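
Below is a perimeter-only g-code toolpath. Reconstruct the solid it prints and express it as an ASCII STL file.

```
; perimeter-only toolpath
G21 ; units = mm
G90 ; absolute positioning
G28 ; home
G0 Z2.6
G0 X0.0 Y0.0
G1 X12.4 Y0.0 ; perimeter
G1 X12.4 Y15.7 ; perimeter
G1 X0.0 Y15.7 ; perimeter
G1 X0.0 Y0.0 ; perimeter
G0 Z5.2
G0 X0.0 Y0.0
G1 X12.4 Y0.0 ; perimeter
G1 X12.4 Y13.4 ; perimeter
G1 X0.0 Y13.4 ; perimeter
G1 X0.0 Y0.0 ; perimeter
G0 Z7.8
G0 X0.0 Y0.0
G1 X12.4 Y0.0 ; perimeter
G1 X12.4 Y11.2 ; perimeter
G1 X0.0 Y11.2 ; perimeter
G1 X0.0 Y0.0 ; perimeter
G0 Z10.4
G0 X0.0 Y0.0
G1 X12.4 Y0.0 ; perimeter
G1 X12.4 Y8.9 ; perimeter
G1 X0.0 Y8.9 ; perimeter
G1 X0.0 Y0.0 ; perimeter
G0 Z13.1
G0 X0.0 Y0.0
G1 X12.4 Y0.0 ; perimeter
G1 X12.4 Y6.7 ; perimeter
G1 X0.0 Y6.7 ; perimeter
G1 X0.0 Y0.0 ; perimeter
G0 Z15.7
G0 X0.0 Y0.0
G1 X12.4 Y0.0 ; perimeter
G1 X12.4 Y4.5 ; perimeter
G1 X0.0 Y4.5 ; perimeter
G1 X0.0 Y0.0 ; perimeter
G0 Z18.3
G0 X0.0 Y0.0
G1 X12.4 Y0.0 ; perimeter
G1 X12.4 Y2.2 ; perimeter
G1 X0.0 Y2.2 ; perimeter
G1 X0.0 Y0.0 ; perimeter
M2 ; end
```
solid part
  facet normal 0.0000 0.0000 -1.0000
    outer loop
      vertex 12.4 17.9 0.0
      vertex 12.4 0.0 0.0
      vertex 0.0 0.0 0.0
    endloop
  endfacet
  facet normal 0.0000 0.0000 -1.0000
    outer loop
      vertex 0.0 17.9 0.0
      vertex 12.4 17.9 0.0
      vertex 0.0 0.0 0.0
    endloop
  endfacet
  facet normal 0.0000 -1.0000 0.0000
    outer loop
      vertex 0.0 0.0 0.0
      vertex 12.4 0.0 0.0
      vertex 12.4 0.0 20.9
    endloop
  endfacet
  facet normal 0.0000 -1.0000 0.0000
    outer loop
      vertex 0.0 0.0 0.0
      vertex 12.4 0.0 20.9
      vertex 0.0 0.0 20.9
    endloop
  endfacet
  facet normal 0.0000 0.7595 0.6505
    outer loop
      vertex 0.0 0.0 20.9
      vertex 12.4 0.0 20.9
      vertex 12.4 17.9 0.0
    endloop
  endfacet
  facet normal 0.0000 0.7595 0.6505
    outer loop
      vertex 0.0 0.0 20.9
      vertex 12.4 17.9 0.0
      vertex 0.0 17.9 0.0
    endloop
  endfacet
  facet normal -1.0000 0.0000 0.0000
    outer loop
      vertex 0.0 0.0 20.9
      vertex 0.0 17.9 0.0
      vertex 0.0 0.0 0.0
    endloop
  endfacet
  facet normal 1.0000 0.0000 0.0000
    outer loop
      vertex 12.4 0.0 0.0
      vertex 12.4 17.9 0.0
      vertex 12.4 0.0 20.9
    endloop
  endfacet
endsolid part

The G0 Z moves step by Δz≈2.6 mm. The G1 loops shrink linearly with z, so the solid tapers from its base footprint up to z≈20.9. Closing with a flat bottom cap and the tapered top and triangulating gives 8 facets — a wedge (ramp): 12.4 × 17.9 mm base, rising to 20.9 mm along the y=0 edge and sloping linearly to z=0 at y=17.9.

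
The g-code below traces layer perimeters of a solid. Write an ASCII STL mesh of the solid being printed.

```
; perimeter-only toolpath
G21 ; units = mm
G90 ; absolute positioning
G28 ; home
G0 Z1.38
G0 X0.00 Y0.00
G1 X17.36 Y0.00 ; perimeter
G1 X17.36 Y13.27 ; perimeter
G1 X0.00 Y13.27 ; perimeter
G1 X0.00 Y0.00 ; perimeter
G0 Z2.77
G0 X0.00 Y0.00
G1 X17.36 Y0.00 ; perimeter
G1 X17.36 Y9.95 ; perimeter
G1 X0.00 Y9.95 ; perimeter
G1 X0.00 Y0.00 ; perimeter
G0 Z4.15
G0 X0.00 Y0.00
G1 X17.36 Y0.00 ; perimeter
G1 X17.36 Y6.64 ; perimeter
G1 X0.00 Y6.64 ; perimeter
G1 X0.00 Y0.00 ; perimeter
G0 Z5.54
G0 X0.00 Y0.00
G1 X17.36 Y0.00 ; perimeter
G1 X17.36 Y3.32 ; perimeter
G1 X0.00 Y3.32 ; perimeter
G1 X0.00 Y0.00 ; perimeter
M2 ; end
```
solid part
  facet normal 0.0000 0.0000 -1.0000
    outer loop
      vertex 17.36 16.59 0.00
      vertex 17.36 0.00 0.00
      vertex 0.00 0.00 0.00
    endloop
  endfacet
  facet normal 0.0000 0.0000 -1.0000
    outer loop
      vertex 0.00 16.59 0.00
      vertex 17.36 16.59 0.00
      vertex 0.00 0.00 0.00
    endloop
  endfacet
  facet normal 0.0000 -1.0000 0.0000
    outer loop
      vertex 0.00 0.00 0.00
      vertex 17.36 0.00 0.00
      vertex 17.36 0.00 6.92
    endloop
  endfacet
  facet normal 0.0000 -1.0000 0.0000
    outer loop
      vertex 0.00 0.00 0.00
      vertex 17.36 0.00 6.92
      vertex 0.00 0.00 6.92
    endloop
  endfacet
  facet normal 0.0000 0.3850 0.9229
    outer loop
      vertex 0.00 0.00 6.92
      vertex 17.36 0.00 6.92
      vertex 17.36 16.59 0.00
    endloop
  endfacet
  facet normal 0.0000 0.3850 0.9229
    outer loop
      vertex 0.00 0.00 6.92
      vertex 17.36 16.59 0.00
      vertex 0.00 16.59 0.00
    endloop
  endfacet
  facet normal -1.0000 0.0000 0.0000
    outer loop
      vertex 0.00 0.00 6.92
      vertex 0.00 16.59 0.00
      vertex 0.00 0.00 0.00
    endloop
  endfacet
  facet normal 1.0000 0.0000 0.0000
    outer loop
      vertex 17.36 0.00 0.00
      vertex 17.36 16.59 0.00
      vertex 17.36 0.00 6.92
    endloop
  endfacet
endsolid part

The G0 Z moves step by Δz≈1.38 mm. The G1 loops shrink linearly with z, so the solid tapers from its base footprint up to z≈6.92. Closing with a flat bottom cap and the tapered top and triangulating gives 8 facets — a wedge (ramp): 17.4 × 16.6 mm base, rising to 6.92 mm along the y=0 edge and sloping linearly to z=0 at y=16.6.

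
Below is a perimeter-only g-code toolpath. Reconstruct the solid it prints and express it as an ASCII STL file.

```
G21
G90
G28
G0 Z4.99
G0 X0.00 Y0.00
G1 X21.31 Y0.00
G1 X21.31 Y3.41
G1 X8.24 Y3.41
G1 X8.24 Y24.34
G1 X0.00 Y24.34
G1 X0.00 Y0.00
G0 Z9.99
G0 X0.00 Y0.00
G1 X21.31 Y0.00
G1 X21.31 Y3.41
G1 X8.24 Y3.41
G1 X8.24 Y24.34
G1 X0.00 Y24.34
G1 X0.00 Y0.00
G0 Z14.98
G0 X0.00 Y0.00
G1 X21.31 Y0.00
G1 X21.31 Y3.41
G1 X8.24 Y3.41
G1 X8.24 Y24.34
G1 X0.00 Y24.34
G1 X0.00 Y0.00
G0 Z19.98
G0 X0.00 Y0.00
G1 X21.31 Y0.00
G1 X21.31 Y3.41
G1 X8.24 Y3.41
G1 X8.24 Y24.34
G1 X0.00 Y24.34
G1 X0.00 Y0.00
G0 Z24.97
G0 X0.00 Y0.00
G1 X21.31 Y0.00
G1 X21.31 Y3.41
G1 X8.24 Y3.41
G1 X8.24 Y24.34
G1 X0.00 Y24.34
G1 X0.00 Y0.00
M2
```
solid part
  facet normal 0.0000 0.0000 -1.0000
    outer loop
      vertex 21.31 3.41 0.00
      vertex 21.31 0.00 0.00
      vertex 0.00 0.00 0.00
    endloop
  endfacet
  facet normal 0.0000 0.0000 -1.0000
    outer loop
      vertex 8.24 3.41 0.00
      vertex 21.31 3.41 0.00
      vertex 0.00 0.00 0.00
    endloop
  endfacet
  facet normal 0.0000 0.0000 -1.0000
    outer loop
      vertex 8.24 24.34 0.00
      vertex 8.24 3.41 0.00
      vertex 0.00 0.00 0.00
    endloop
  endfacet
  facet normal 0.0000 0.0000 -1.0000
    outer loop
      vertex 0.00 24.34 0.00
      vertex 8.24 24.34 0.00
      vertex 0.00 0.00 0.00
    endloop
  endfacet
  facet normal 0.0000 0.0000 1.0000
    outer loop
      vertex 0.00 0.00 24.97
      vertex 21.31 0.00 24.97
      vertex 21.31 3.41 24.97
    endloop
  endfacet
  facet normal 0.0000 0.0000 1.0000
    outer loop
      vertex 0.00 0.00 24.97
      vertex 21.31 3.41 24.97
      vertex 8.24 3.41 24.97
    endloop
  endfacet
  facet normal 0.0000 0.0000 1.0000
    outer loop
      vertex 0.00 0.00 24.97
      vertex 8.24 3.41 24.97
      vertex 8.24 24.34 24.97
    endloop
  endfacet
  facet normal 0.0000 0.0000 1.0000
    outer loop
      vertex 0.00 0.00 24.97
      vertex 8.24 24.34 24.97
      vertex 0.00 24.34 24.97
    endloop
  endfacet
  facet normal 0.0000 -1.0000 0.0000
    outer loop
      vertex 0.00 0.00 0.00
      vertex 21.31 0.00 0.00
      vertex 21.31 0.00 24.97
    endloop
  endfacet
  facet normal 0.0000 -1.0000 0.0000
    outer loop
      vertex 0.00 0.00 0.00
      vertex 21.31 0.00 24.97
      vertex 0.00 0.00 24.97
    endloop
  endfacet
  facet normal 1.0000 0.0000 0.0000
    outer loop
      vertex 21.31 0.00 0.00
      vertex 21.31 3.41 0.00
      vertex 21.31 3.41 24.97
    endloop
  endfacet
  facet normal 1.0000 0.0000 0.0000
    outer loop
      vertex 21.31 0.00 0.00
      vertex 21.31 3.41 24.97
      vertex 21.31 0.00 24.97
    endloop
  endfacet
  facet normal 0.0000 1.0000 0.0000
    outer loop
      vertex 21.31 3.41 0.00
      vertex 8.24 3.41 0.00
      vertex 8.24 3.41 24.97
    endloop
  endfacet
  facet normal 0.0000 1.0000 0.0000
    outer loop
      vertex 21.31 3.41 0.00
      vertex 8.24 3.41 24.97
      vertex 21.31 3.41 24.97
    endloop
  endfacet
  facet normal 1.0000 0.0000 0.0000
    outer loop
      vertex 8.24 3.41 0.00
      vertex 8.24 24.34 0.00
      vertex 8.24 24.34 24.97
    endloop
  endfacet
  facet normal 1.0000 0.0000 0.0000
    outer loop
      vertex 8.24 3.41 0.00
      vertex 8.24 24.34 24.97
      vertex 8.24 3.41 24.97
    endloop
  endfacet
  facet normal 0.0000 1.0000 0.0000
    outer loop
      vertex 8.24 24.34 0.00
      vertex 0.00 24.34 0.00
      vertex 0.00 24.34 24.97
    endloop
  endfacet
  facet normal 0.0000 1.0000 0.0000
    outer loop
      vertex 8.24 24.34 0.00
      vertex 0.00 24.34 24.97
      vertex 8.24 24.34 24.97
    endloop
  endfacet
  facet normal -1.0000 0.0000 0.0000
    outer loop
      vertex 0.00 24.34 0.00
      vertex 0.00 0.00 0.00
      vertex 0.00 0.00 24.97
    endloop
  endfacet
  facet normal -1.0000 0.0000 0.0000
    outer loop
      vertex 0.00 24.34 0.00
      vertex 0.00 0.00 24.97
      vertex 0.00 24.34 24.97
    endloop
  endfacet
endsolid part

The G0 Z moves step by Δz≈4.99 mm. Every layer's G1 loop is the same polygon, so the solid is a straight extrusion of it from z=0 to z≈25. Closing with flat bottom and top caps and triangulating gives 20 facets — an L-shaped prism: outer 21.3 × 24.3 mm, arm thicknesses ≈ 3.41 mm (horizontal) and 8.24 mm (vertical), extruded 25 mm in z.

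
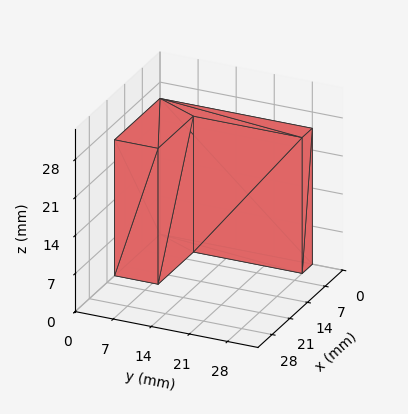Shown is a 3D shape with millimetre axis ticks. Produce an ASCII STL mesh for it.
Reading the render: the shape is an L-shaped prism: outer 18 × 28 mm, arm thicknesses ≈ 8 mm (horizontal) and 4 mm (vertical), extruded 25 mm in z (dimensions read to the nearest mm from the axis ticks). For the STL, each face is triangulated and given an outward normal.

solid part
  facet normal 0.0000 0.0000 -1.0000
    outer loop
      vertex 18.000 8.000 0.000
      vertex 18.000 0.000 0.000
      vertex 0.000 0.000 0.000
    endloop
  endfacet
  facet normal 0.0000 0.0000 -1.0000
    outer loop
      vertex 4.000 8.000 0.000
      vertex 18.000 8.000 0.000
      vertex 0.000 0.000 0.000
    endloop
  endfacet
  facet normal 0.0000 0.0000 -1.0000
    outer loop
      vertex 4.000 28.000 0.000
      vertex 4.000 8.000 0.000
      vertex 0.000 0.000 0.000
    endloop
  endfacet
  facet normal 0.0000 0.0000 -1.0000
    outer loop
      vertex 0.000 28.000 0.000
      vertex 4.000 28.000 0.000
      vertex 0.000 0.000 0.000
    endloop
  endfacet
  facet normal 0.0000 0.0000 1.0000
    outer loop
      vertex 0.000 0.000 25.000
      vertex 18.000 0.000 25.000
      vertex 18.000 8.000 25.000
    endloop
  endfacet
  facet normal 0.0000 0.0000 1.0000
    outer loop
      vertex 0.000 0.000 25.000
      vertex 18.000 8.000 25.000
      vertex 4.000 8.000 25.000
    endloop
  endfacet
  facet normal 0.0000 0.0000 1.0000
    outer loop
      vertex 0.000 0.000 25.000
      vertex 4.000 8.000 25.000
      vertex 4.000 28.000 25.000
    endloop
  endfacet
  facet normal 0.0000 0.0000 1.0000
    outer loop
      vertex 0.000 0.000 25.000
      vertex 4.000 28.000 25.000
      vertex 0.000 28.000 25.000
    endloop
  endfacet
  facet normal 0.0000 -1.0000 0.0000
    outer loop
      vertex 0.000 0.000 0.000
      vertex 18.000 0.000 0.000
      vertex 18.000 0.000 25.000
    endloop
  endfacet
  facet normal 0.0000 -1.0000 0.0000
    outer loop
      vertex 0.000 0.000 0.000
      vertex 18.000 0.000 25.000
      vertex 0.000 0.000 25.000
    endloop
  endfacet
  facet normal 1.0000 0.0000 0.0000
    outer loop
      vertex 18.000 0.000 0.000
      vertex 18.000 8.000 0.000
      vertex 18.000 8.000 25.000
    endloop
  endfacet
  facet normal 1.0000 0.0000 0.0000
    outer loop
      vertex 18.000 0.000 0.000
      vertex 18.000 8.000 25.000
      vertex 18.000 0.000 25.000
    endloop
  endfacet
  facet normal 0.0000 1.0000 0.0000
    outer loop
      vertex 18.000 8.000 0.000
      vertex 4.000 8.000 0.000
      vertex 4.000 8.000 25.000
    endloop
  endfacet
  facet normal 0.0000 1.0000 0.0000
    outer loop
      vertex 18.000 8.000 0.000
      vertex 4.000 8.000 25.000
      vertex 18.000 8.000 25.000
    endloop
  endfacet
  facet normal 1.0000 0.0000 0.0000
    outer loop
      vertex 4.000 8.000 0.000
      vertex 4.000 28.000 0.000
      vertex 4.000 28.000 25.000
    endloop
  endfacet
  facet normal 1.0000 0.0000 0.0000
    outer loop
      vertex 4.000 8.000 0.000
      vertex 4.000 28.000 25.000
      vertex 4.000 8.000 25.000
    endloop
  endfacet
  facet normal 0.0000 1.0000 0.0000
    outer loop
      vertex 4.000 28.000 0.000
      vertex 0.000 28.000 0.000
      vertex 0.000 28.000 25.000
    endloop
  endfacet
  facet normal 0.0000 1.0000 0.0000
    outer loop
      vertex 4.000 28.000 0.000
      vertex 0.000 28.000 25.000
      vertex 4.000 28.000 25.000
    endloop
  endfacet
  facet normal -1.0000 0.0000 0.0000
    outer loop
      vertex 0.000 28.000 0.000
      vertex 0.000 0.000 0.000
      vertex 0.000 0.000 25.000
    endloop
  endfacet
  facet normal -1.0000 0.0000 0.0000
    outer loop
      vertex 0.000 28.000 0.000
      vertex 0.000 0.000 25.000
      vertex 0.000 28.000 25.000
    endloop
  endfacet
endsolid part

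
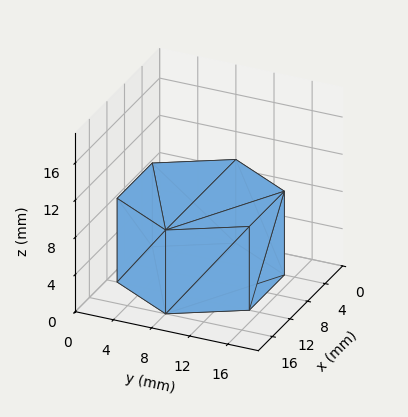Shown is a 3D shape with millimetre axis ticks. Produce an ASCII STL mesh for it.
Reading the render: the shape is a regular 6-sided prism (a cylinder approximated with 6 flat sides), circumscribed radius ≈ 8 mm, height ≈ 9 mm (dimensions read to the nearest mm from the axis ticks). For the STL, each face is triangulated and given an outward normal.

solid part
  facet normal 0.0000 0.0000 -1.0000
    outer loop
      vertex 4.000 14.928 0.000
      vertex 12.000 14.928 0.000
      vertex 16.000 8.000 0.000
    endloop
  endfacet
  facet normal 0.0000 0.0000 -1.0000
    outer loop
      vertex 0.000 8.000 0.000
      vertex 4.000 14.928 0.000
      vertex 16.000 8.000 0.000
    endloop
  endfacet
  facet normal 0.0000 0.0000 -1.0000
    outer loop
      vertex 4.000 1.072 0.000
      vertex 0.000 8.000 0.000
      vertex 16.000 8.000 0.000
    endloop
  endfacet
  facet normal 0.0000 0.0000 -1.0000
    outer loop
      vertex 12.000 1.072 0.000
      vertex 4.000 1.072 0.000
      vertex 16.000 8.000 0.000
    endloop
  endfacet
  facet normal 0.0000 0.0000 1.0000
    outer loop
      vertex 16.000 8.000 9.000
      vertex 12.000 14.928 9.000
      vertex 4.000 14.928 9.000
    endloop
  endfacet
  facet normal 0.0000 0.0000 1.0000
    outer loop
      vertex 16.000 8.000 9.000
      vertex 4.000 14.928 9.000
      vertex 0.000 8.000 9.000
    endloop
  endfacet
  facet normal 0.0000 0.0000 1.0000
    outer loop
      vertex 16.000 8.000 9.000
      vertex 0.000 8.000 9.000
      vertex 4.000 1.072 9.000
    endloop
  endfacet
  facet normal 0.0000 0.0000 1.0000
    outer loop
      vertex 16.000 8.000 9.000
      vertex 4.000 1.072 9.000
      vertex 12.000 1.072 9.000
    endloop
  endfacet
  facet normal 0.8660 0.5000 0.0000
    outer loop
      vertex 16.000 8.000 0.000
      vertex 12.000 14.928 0.000
      vertex 12.000 14.928 9.000
    endloop
  endfacet
  facet normal 0.8660 0.5000 0.0000
    outer loop
      vertex 16.000 8.000 0.000
      vertex 12.000 14.928 9.000
      vertex 16.000 8.000 9.000
    endloop
  endfacet
  facet normal 0.0000 1.0000 0.0000
    outer loop
      vertex 12.000 14.928 0.000
      vertex 4.000 14.928 0.000
      vertex 4.000 14.928 9.000
    endloop
  endfacet
  facet normal 0.0000 1.0000 0.0000
    outer loop
      vertex 12.000 14.928 0.000
      vertex 4.000 14.928 9.000
      vertex 12.000 14.928 9.000
    endloop
  endfacet
  facet normal -0.8660 0.5000 0.0000
    outer loop
      vertex 4.000 14.928 0.000
      vertex 0.000 8.000 0.000
      vertex 0.000 8.000 9.000
    endloop
  endfacet
  facet normal -0.8660 0.5000 0.0000
    outer loop
      vertex 4.000 14.928 0.000
      vertex 0.000 8.000 9.000
      vertex 4.000 14.928 9.000
    endloop
  endfacet
  facet normal -0.8660 -0.5000 0.0000
    outer loop
      vertex 0.000 8.000 0.000
      vertex 4.000 1.072 0.000
      vertex 4.000 1.072 9.000
    endloop
  endfacet
  facet normal -0.8660 -0.5000 0.0000
    outer loop
      vertex 0.000 8.000 0.000
      vertex 4.000 1.072 9.000
      vertex 0.000 8.000 9.000
    endloop
  endfacet
  facet normal 0.0000 -1.0000 0.0000
    outer loop
      vertex 4.000 1.072 0.000
      vertex 12.000 1.072 0.000
      vertex 12.000 1.072 9.000
    endloop
  endfacet
  facet normal 0.0000 -1.0000 0.0000
    outer loop
      vertex 4.000 1.072 0.000
      vertex 12.000 1.072 9.000
      vertex 4.000 1.072 9.000
    endloop
  endfacet
  facet normal 0.8660 -0.5000 0.0000
    outer loop
      vertex 12.000 1.072 0.000
      vertex 16.000 8.000 0.000
      vertex 16.000 8.000 9.000
    endloop
  endfacet
  facet normal 0.8660 -0.5000 0.0000
    outer loop
      vertex 12.000 1.072 0.000
      vertex 16.000 8.000 9.000
      vertex 12.000 1.072 9.000
    endloop
  endfacet
endsolid part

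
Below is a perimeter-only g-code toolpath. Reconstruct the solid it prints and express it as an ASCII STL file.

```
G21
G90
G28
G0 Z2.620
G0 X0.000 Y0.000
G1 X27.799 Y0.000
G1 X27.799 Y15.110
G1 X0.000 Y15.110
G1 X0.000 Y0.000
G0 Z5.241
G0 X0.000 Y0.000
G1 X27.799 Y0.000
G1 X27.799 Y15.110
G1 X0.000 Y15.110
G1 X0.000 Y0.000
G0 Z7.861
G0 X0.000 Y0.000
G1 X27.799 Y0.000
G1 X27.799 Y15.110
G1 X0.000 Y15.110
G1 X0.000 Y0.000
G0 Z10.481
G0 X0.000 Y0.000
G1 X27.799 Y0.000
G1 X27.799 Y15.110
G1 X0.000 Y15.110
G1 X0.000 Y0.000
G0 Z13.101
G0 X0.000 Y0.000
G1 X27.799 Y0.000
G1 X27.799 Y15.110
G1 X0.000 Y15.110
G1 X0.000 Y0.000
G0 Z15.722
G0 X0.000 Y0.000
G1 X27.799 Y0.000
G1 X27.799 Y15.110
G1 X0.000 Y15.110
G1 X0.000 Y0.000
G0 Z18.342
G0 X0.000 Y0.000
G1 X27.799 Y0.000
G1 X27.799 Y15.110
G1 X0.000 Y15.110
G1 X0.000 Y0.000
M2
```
solid part
  facet normal 0.0000 0.0000 -1.0000
    outer loop
      vertex 27.799 15.110 0.000
      vertex 27.799 0.000 0.000
      vertex 0.000 0.000 0.000
    endloop
  endfacet
  facet normal 0.0000 0.0000 -1.0000
    outer loop
      vertex 0.000 15.110 0.000
      vertex 27.799 15.110 0.000
      vertex 0.000 0.000 0.000
    endloop
  endfacet
  facet normal 0.0000 0.0000 1.0000
    outer loop
      vertex 0.000 0.000 18.342
      vertex 27.799 0.000 18.342
      vertex 27.799 15.110 18.342
    endloop
  endfacet
  facet normal 0.0000 0.0000 1.0000
    outer loop
      vertex 0.000 0.000 18.342
      vertex 27.799 15.110 18.342
      vertex 0.000 15.110 18.342
    endloop
  endfacet
  facet normal 0.0000 -1.0000 0.0000
    outer loop
      vertex 0.000 0.000 0.000
      vertex 27.799 0.000 0.000
      vertex 27.799 0.000 18.342
    endloop
  endfacet
  facet normal 0.0000 -1.0000 0.0000
    outer loop
      vertex 0.000 0.000 0.000
      vertex 27.799 0.000 18.342
      vertex 0.000 0.000 18.342
    endloop
  endfacet
  facet normal 0.0000 1.0000 0.0000
    outer loop
      vertex 27.799 15.110 18.342
      vertex 27.799 15.110 0.000
      vertex 0.000 15.110 0.000
    endloop
  endfacet
  facet normal 0.0000 1.0000 0.0000
    outer loop
      vertex 0.000 15.110 18.342
      vertex 27.799 15.110 18.342
      vertex 0.000 15.110 0.000
    endloop
  endfacet
  facet normal -1.0000 0.0000 0.0000
    outer loop
      vertex 0.000 15.110 18.342
      vertex 0.000 15.110 0.000
      vertex 0.000 0.000 0.000
    endloop
  endfacet
  facet normal -1.0000 0.0000 0.0000
    outer loop
      vertex 0.000 0.000 18.342
      vertex 0.000 15.110 18.342
      vertex 0.000 0.000 0.000
    endloop
  endfacet
  facet normal 1.0000 0.0000 0.0000
    outer loop
      vertex 27.799 0.000 0.000
      vertex 27.799 15.110 0.000
      vertex 27.799 15.110 18.342
    endloop
  endfacet
  facet normal 1.0000 0.0000 0.0000
    outer loop
      vertex 27.799 0.000 0.000
      vertex 27.799 15.110 18.342
      vertex 27.799 0.000 18.342
    endloop
  endfacet
endsolid part

The G0 Z moves step by Δz≈2.620 mm. Every layer's G1 loop is the same polygon, so the solid is a straight extrusion of it from z=0 to z≈18.3. Closing with flat bottom and top caps and triangulating gives 12 facets — a rectangular box, roughly 27.8 × 15.1 mm footprint and 18.3 mm tall.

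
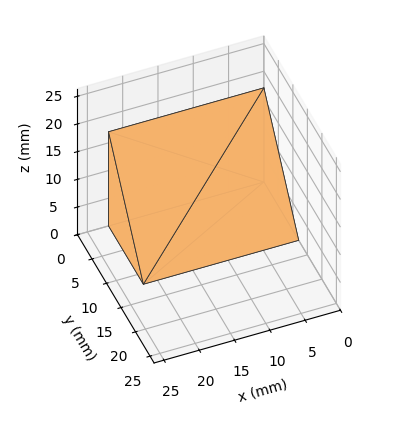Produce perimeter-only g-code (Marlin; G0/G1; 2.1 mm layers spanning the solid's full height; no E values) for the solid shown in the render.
Reading the render: the shape is a wedge (ramp): 22 × 12 mm base, rising to 17 mm along the y=0 edge and sloping linearly to z=0 at y=12 (dimensions read to the nearest mm from the axis ticks). For the g-code, the solid's height is divided into equal slices at the stated Δz and each level perimeter traced with G1 moves after a G0 lift.

; perimeter-only toolpath
G21 ; units = mm
G90 ; absolute positioning
G28 ; home
; layer 1
G0 Z2.1
G0 X0.0 Y0.0
G1 X22.0 Y0.0
G1 X22.0 Y10.5
G1 X0.0 Y10.5
G1 X0.0 Y0.0
; layer 2
G0 Z4.2
G0 X0.0 Y0.0
G1 X22.0 Y0.0
G1 X22.0 Y9.0
G1 X0.0 Y9.0
G1 X0.0 Y0.0
; layer 3
G0 Z6.4
G0 X0.0 Y0.0
G1 X22.0 Y0.0
G1 X22.0 Y7.5
G1 X0.0 Y7.5
G1 X0.0 Y0.0
; layer 4
G0 Z8.5
G0 X0.0 Y0.0
G1 X22.0 Y0.0
G1 X22.0 Y6.0
G1 X0.0 Y6.0
G1 X0.0 Y0.0
; layer 5
G0 Z10.6
G0 X0.0 Y0.0
G1 X22.0 Y0.0
G1 X22.0 Y4.5
G1 X0.0 Y4.5
G1 X0.0 Y0.0
; layer 6
G0 Z12.8
G0 X0.0 Y0.0
G1 X22.0 Y0.0
G1 X22.0 Y3.0
G1 X0.0 Y3.0
G1 X0.0 Y0.0
; layer 7
G0 Z14.9
G0 X0.0 Y0.0
G1 X22.0 Y0.0
G1 X22.0 Y1.5
G1 X0.0 Y1.5
G1 X0.0 Y0.0
M2 ; end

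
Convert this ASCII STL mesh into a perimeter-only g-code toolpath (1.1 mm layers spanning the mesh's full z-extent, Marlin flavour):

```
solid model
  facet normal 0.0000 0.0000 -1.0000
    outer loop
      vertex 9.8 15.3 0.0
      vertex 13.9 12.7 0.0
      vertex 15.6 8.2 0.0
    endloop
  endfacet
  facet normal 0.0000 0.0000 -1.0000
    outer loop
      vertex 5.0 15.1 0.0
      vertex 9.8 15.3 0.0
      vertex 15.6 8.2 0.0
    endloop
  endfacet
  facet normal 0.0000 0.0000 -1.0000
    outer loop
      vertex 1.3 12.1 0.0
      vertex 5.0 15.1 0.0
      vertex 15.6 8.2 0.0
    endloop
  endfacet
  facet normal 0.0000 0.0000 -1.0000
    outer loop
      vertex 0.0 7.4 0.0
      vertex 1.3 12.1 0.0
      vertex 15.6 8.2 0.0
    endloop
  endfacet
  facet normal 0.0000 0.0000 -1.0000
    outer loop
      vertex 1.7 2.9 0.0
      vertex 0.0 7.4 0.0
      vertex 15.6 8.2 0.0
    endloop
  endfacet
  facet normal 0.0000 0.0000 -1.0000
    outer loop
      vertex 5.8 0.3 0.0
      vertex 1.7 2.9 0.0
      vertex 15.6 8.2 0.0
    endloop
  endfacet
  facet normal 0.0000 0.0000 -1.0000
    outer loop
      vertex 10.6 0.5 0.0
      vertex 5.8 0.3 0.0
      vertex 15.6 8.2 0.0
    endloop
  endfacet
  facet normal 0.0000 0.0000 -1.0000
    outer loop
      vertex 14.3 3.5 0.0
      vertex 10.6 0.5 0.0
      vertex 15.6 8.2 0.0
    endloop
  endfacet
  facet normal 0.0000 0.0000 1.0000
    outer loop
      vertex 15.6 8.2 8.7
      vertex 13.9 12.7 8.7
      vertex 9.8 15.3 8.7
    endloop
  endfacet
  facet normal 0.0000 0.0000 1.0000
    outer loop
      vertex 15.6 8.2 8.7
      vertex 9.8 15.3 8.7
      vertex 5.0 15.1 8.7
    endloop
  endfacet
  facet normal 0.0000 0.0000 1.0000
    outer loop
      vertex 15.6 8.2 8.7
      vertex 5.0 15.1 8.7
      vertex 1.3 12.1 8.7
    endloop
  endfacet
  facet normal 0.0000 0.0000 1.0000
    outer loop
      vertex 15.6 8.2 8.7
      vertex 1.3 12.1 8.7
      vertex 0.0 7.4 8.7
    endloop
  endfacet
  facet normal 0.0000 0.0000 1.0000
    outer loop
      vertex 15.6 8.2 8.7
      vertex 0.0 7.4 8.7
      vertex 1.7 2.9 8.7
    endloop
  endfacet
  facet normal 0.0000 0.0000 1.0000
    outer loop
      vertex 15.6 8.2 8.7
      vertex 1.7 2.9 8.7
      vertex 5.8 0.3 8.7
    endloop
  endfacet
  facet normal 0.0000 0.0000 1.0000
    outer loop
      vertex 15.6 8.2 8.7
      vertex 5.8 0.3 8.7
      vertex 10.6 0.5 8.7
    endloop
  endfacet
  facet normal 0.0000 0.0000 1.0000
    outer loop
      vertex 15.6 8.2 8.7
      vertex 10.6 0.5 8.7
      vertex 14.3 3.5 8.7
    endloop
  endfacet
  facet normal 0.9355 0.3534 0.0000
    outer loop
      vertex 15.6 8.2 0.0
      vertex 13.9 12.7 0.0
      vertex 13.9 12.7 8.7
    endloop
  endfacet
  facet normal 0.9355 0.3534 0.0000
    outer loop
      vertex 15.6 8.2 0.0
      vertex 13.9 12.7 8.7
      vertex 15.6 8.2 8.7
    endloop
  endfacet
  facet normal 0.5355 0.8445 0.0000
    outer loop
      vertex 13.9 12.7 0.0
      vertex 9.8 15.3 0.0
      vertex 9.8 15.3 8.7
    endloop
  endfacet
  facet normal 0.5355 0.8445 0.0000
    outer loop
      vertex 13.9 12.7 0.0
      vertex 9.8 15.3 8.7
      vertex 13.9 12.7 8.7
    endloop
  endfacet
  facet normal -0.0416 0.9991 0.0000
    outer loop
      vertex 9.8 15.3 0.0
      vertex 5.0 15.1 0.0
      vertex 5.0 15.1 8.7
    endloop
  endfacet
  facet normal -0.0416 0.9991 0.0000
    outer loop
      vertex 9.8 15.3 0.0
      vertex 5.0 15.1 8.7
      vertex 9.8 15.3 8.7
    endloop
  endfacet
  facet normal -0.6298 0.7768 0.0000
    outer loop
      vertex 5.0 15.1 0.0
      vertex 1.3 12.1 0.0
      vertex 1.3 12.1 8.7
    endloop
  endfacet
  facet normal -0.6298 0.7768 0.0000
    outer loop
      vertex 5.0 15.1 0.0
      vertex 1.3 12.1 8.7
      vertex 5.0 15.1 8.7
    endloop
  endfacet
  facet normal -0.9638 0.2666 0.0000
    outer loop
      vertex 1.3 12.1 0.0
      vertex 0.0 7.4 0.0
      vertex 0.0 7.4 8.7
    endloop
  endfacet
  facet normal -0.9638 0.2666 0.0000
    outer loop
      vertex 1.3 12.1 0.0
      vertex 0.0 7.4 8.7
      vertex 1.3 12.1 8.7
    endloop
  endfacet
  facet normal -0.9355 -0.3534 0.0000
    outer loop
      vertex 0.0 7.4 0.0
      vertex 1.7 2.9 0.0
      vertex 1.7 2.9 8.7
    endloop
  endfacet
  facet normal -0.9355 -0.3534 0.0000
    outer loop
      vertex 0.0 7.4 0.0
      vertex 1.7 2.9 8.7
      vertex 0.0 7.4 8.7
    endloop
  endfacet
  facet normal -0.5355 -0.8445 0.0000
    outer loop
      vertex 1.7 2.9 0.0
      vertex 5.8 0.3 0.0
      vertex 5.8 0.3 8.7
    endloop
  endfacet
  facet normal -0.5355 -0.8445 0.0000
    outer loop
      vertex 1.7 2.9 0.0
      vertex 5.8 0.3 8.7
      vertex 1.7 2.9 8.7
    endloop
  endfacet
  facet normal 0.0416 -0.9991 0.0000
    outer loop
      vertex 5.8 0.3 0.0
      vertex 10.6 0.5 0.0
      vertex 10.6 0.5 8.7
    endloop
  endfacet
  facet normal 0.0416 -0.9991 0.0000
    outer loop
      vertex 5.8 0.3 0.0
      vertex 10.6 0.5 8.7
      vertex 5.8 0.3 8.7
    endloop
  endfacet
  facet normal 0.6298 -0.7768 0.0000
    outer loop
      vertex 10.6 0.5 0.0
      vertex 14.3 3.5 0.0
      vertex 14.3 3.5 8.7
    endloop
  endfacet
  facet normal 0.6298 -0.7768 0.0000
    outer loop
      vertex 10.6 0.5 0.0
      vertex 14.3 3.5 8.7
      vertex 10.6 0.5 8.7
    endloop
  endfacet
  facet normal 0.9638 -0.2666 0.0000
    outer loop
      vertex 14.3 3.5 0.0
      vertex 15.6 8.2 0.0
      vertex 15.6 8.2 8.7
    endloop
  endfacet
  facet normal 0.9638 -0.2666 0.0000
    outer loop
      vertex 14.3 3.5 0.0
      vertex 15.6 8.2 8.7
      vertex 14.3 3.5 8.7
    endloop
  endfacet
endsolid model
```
; perimeter-only toolpath
G21 ; units = mm
G90 ; absolute positioning
G28 ; home
; layer 1
G0 Z1.1
G0 X15.6 Y8.2
G1 X13.9 Y12.7
G1 X9.8 Y15.3
G1 X5.0 Y15.1
G1 X1.3 Y12.1
G1 X0.0 Y7.4
G1 X1.7 Y2.9
G1 X5.8 Y0.3
G1 X10.6 Y0.5
G1 X14.3 Y3.5
G1 X15.6 Y8.2
; layer 2
G0 Z2.2
G0 X15.6 Y8.2
G1 X13.9 Y12.7
G1 X9.8 Y15.3
G1 X5.0 Y15.1
G1 X1.3 Y12.1
G1 X0.0 Y7.4
G1 X1.7 Y2.9
G1 X5.8 Y0.3
G1 X10.6 Y0.5
G1 X14.3 Y3.5
G1 X15.6 Y8.2
; layer 3
G0 Z3.3
G0 X15.6 Y8.2
G1 X13.9 Y12.7
G1 X9.8 Y15.3
G1 X5.0 Y15.1
G1 X1.3 Y12.1
G1 X0.0 Y7.4
G1 X1.7 Y2.9
G1 X5.8 Y0.3
G1 X10.6 Y0.5
G1 X14.3 Y3.5
G1 X15.6 Y8.2
; layer 4
G0 Z4.3
G0 X15.6 Y8.2
G1 X13.9 Y12.7
G1 X9.8 Y15.3
G1 X5.0 Y15.1
G1 X1.3 Y12.1
G1 X0.0 Y7.4
G1 X1.7 Y2.9
G1 X5.8 Y0.3
G1 X10.6 Y0.5
G1 X14.3 Y3.5
G1 X15.6 Y8.2
; layer 5
G0 Z5.4
G0 X15.6 Y8.2
G1 X13.9 Y12.7
G1 X9.8 Y15.3
G1 X5.0 Y15.1
G1 X1.3 Y12.1
G1 X0.0 Y7.4
G1 X1.7 Y2.9
G1 X5.8 Y0.3
G1 X10.6 Y0.5
G1 X14.3 Y3.5
G1 X15.6 Y8.2
; layer 6
G0 Z6.5
G0 X15.6 Y8.2
G1 X13.9 Y12.7
G1 X9.8 Y15.3
G1 X5.0 Y15.1
G1 X1.3 Y12.1
G1 X0.0 Y7.4
G1 X1.7 Y2.9
G1 X5.8 Y0.3
G1 X10.6 Y0.5
G1 X14.3 Y3.5
G1 X15.6 Y8.2
; layer 7
G0 Z7.6
G0 X15.6 Y8.2
G1 X13.9 Y12.7
G1 X9.8 Y15.3
G1 X5.0 Y15.1
G1 X1.3 Y12.1
G1 X0.0 Y7.4
G1 X1.7 Y2.9
G1 X5.8 Y0.3
G1 X10.6 Y0.5
G1 X14.3 Y3.5
G1 X15.6 Y8.2
; layer 8
G0 Z8.7
G0 X15.6 Y8.2
G1 X13.9 Y12.7
G1 X9.8 Y15.3
G1 X5.0 Y15.1
G1 X1.3 Y12.1
G1 X0.0 Y7.4
G1 X1.7 Y2.9
G1 X5.8 Y0.3
G1 X10.6 Y0.5
G1 X14.3 Y3.5
G1 X15.6 Y8.2
M2 ; end

The solid is a regular 10-sided prism (a cylinder approximated with 10 flat sides), circumscribed radius ≈ 7.8 mm, height ≈ 8.7 mm. Slicing at Δz = 1.1 mm — 8 equal slices spanning the solid's height, so layer i sits at z = i·h/8 — gives 8 non-empty perimeters. Each is a 10-segment closed polygon; G0 lifts to the layer z and rapids to the start vertex, then G1 traces the edges.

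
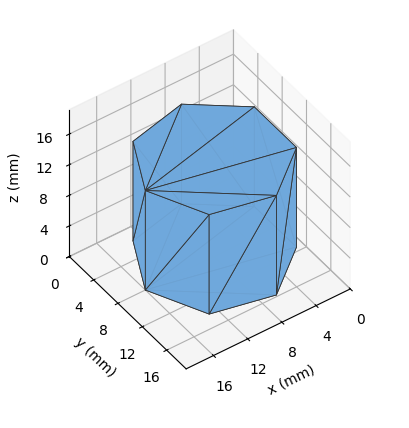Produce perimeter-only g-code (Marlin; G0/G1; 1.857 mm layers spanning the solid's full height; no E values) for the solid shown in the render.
Reading the render: the shape is a regular 7-sided prism (a cylinder approximated with 7 flat sides), circumscribed radius ≈ 8 mm, height ≈ 13 mm (dimensions read to the nearest mm from the axis ticks). For the g-code, the solid's height is divided into equal slices at the stated Δz and each level perimeter traced with G1 moves after a G0 lift.

; perimeter-only toolpath
G21 ; units = mm
G90 ; absolute positioning
G28 ; home
; layer 1
G0 Z1.857
G0 X16.000 Y8.000
G1 X12.988 Y14.255
G1 X6.220 Y15.799
G1 X0.792 Y11.471
G1 X0.792 Y4.529
G1 X6.220 Y0.201
G1 X12.988 Y1.745
G1 X16.000 Y8.000
; layer 2
G0 Z3.714
G0 X16.000 Y8.000
G1 X12.988 Y14.255
G1 X6.220 Y15.799
G1 X0.792 Y11.471
G1 X0.792 Y4.529
G1 X6.220 Y0.201
G1 X12.988 Y1.745
G1 X16.000 Y8.000
; layer 3
G0 Z5.571
G0 X16.000 Y8.000
G1 X12.988 Y14.255
G1 X6.220 Y15.799
G1 X0.792 Y11.471
G1 X0.792 Y4.529
G1 X6.220 Y0.201
G1 X12.988 Y1.745
G1 X16.000 Y8.000
; layer 4
G0 Z7.429
G0 X16.000 Y8.000
G1 X12.988 Y14.255
G1 X6.220 Y15.799
G1 X0.792 Y11.471
G1 X0.792 Y4.529
G1 X6.220 Y0.201
G1 X12.988 Y1.745
G1 X16.000 Y8.000
; layer 5
G0 Z9.286
G0 X16.000 Y8.000
G1 X12.988 Y14.255
G1 X6.220 Y15.799
G1 X0.792 Y11.471
G1 X0.792 Y4.529
G1 X6.220 Y0.201
G1 X12.988 Y1.745
G1 X16.000 Y8.000
; layer 6
G0 Z11.143
G0 X16.000 Y8.000
G1 X12.988 Y14.255
G1 X6.220 Y15.799
G1 X0.792 Y11.471
G1 X0.792 Y4.529
G1 X6.220 Y0.201
G1 X12.988 Y1.745
G1 X16.000 Y8.000
; layer 7
G0 Z13.000
G0 X16.000 Y8.000
G1 X12.988 Y14.255
G1 X6.220 Y15.799
G1 X0.792 Y11.471
G1 X0.792 Y4.529
G1 X6.220 Y0.201
G1 X12.988 Y1.745
G1 X16.000 Y8.000
M2 ; end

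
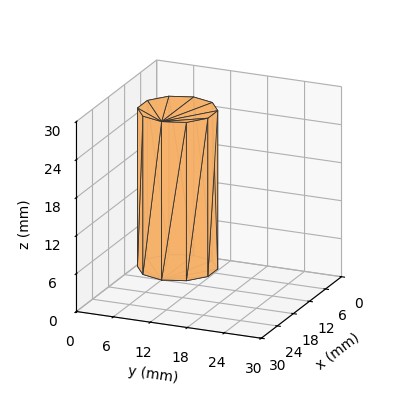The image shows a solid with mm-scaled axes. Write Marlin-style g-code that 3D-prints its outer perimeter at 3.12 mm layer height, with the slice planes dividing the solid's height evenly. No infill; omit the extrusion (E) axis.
Reading the render: the shape is a regular 10-sided prism (a cylinder approximated with 10 flat sides), circumscribed radius ≈ 6 mm, height ≈ 25 mm (dimensions read to the nearest mm from the axis ticks). For the g-code, the solid's height is divided into equal slices at the stated Δz and each level perimeter traced with G1 moves after a G0 lift.

; perimeter-only toolpath
G21 ; units = mm
G90 ; absolute positioning
G28 ; home
; layer 1
G0 Z3.12
G0 X12.00 Y6.00
G1 X10.85 Y9.53
G1 X7.85 Y11.71
G1 X4.15 Y11.71
G1 X1.15 Y9.53
G1 X0.00 Y6.00
G1 X1.15 Y2.47
G1 X4.15 Y0.29
G1 X7.85 Y0.29
G1 X10.85 Y2.47
G1 X12.00 Y6.00
; layer 2
G0 Z6.25
G0 X12.00 Y6.00
G1 X10.85 Y9.53
G1 X7.85 Y11.71
G1 X4.15 Y11.71
G1 X1.15 Y9.53
G1 X0.00 Y6.00
G1 X1.15 Y2.47
G1 X4.15 Y0.29
G1 X7.85 Y0.29
G1 X10.85 Y2.47
G1 X12.00 Y6.00
; layer 3
G0 Z9.38
G0 X12.00 Y6.00
G1 X10.85 Y9.53
G1 X7.85 Y11.71
G1 X4.15 Y11.71
G1 X1.15 Y9.53
G1 X0.00 Y6.00
G1 X1.15 Y2.47
G1 X4.15 Y0.29
G1 X7.85 Y0.29
G1 X10.85 Y2.47
G1 X12.00 Y6.00
; layer 4
G0 Z12.50
G0 X12.00 Y6.00
G1 X10.85 Y9.53
G1 X7.85 Y11.71
G1 X4.15 Y11.71
G1 X1.15 Y9.53
G1 X0.00 Y6.00
G1 X1.15 Y2.47
G1 X4.15 Y0.29
G1 X7.85 Y0.29
G1 X10.85 Y2.47
G1 X12.00 Y6.00
; layer 5
G0 Z15.62
G0 X12.00 Y6.00
G1 X10.85 Y9.53
G1 X7.85 Y11.71
G1 X4.15 Y11.71
G1 X1.15 Y9.53
G1 X0.00 Y6.00
G1 X1.15 Y2.47
G1 X4.15 Y0.29
G1 X7.85 Y0.29
G1 X10.85 Y2.47
G1 X12.00 Y6.00
; layer 6
G0 Z18.75
G0 X12.00 Y6.00
G1 X10.85 Y9.53
G1 X7.85 Y11.71
G1 X4.15 Y11.71
G1 X1.15 Y9.53
G1 X0.00 Y6.00
G1 X1.15 Y2.47
G1 X4.15 Y0.29
G1 X7.85 Y0.29
G1 X10.85 Y2.47
G1 X12.00 Y6.00
; layer 7
G0 Z21.88
G0 X12.00 Y6.00
G1 X10.85 Y9.53
G1 X7.85 Y11.71
G1 X4.15 Y11.71
G1 X1.15 Y9.53
G1 X0.00 Y6.00
G1 X1.15 Y2.47
G1 X4.15 Y0.29
G1 X7.85 Y0.29
G1 X10.85 Y2.47
G1 X12.00 Y6.00
; layer 8
G0 Z25.00
G0 X12.00 Y6.00
G1 X10.85 Y9.53
G1 X7.85 Y11.71
G1 X4.15 Y11.71
G1 X1.15 Y9.53
G1 X0.00 Y6.00
G1 X1.15 Y2.47
G1 X4.15 Y0.29
G1 X7.85 Y0.29
G1 X10.85 Y2.47
G1 X12.00 Y6.00
M2 ; end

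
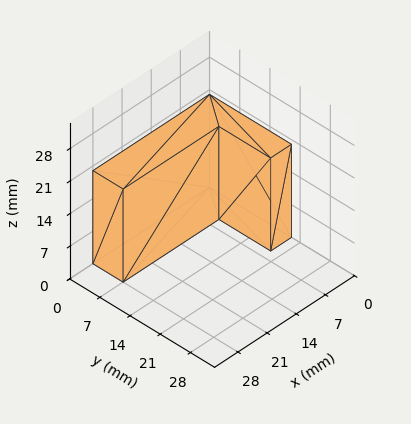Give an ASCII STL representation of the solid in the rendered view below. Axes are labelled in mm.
Reading the render: the shape is an L-shaped prism: outer 28 × 19 mm, arm thicknesses ≈ 7 mm (horizontal) and 5 mm (vertical), extruded 20 mm in z (dimensions read to the nearest mm from the axis ticks). For the STL, each face is triangulated and given an outward normal.

solid part
  facet normal 0.0000 0.0000 -1.0000
    outer loop
      vertex 28.000 7.000 0.000
      vertex 28.000 0.000 0.000
      vertex 0.000 0.000 0.000
    endloop
  endfacet
  facet normal 0.0000 0.0000 -1.0000
    outer loop
      vertex 5.000 7.000 0.000
      vertex 28.000 7.000 0.000
      vertex 0.000 0.000 0.000
    endloop
  endfacet
  facet normal 0.0000 0.0000 -1.0000
    outer loop
      vertex 5.000 19.000 0.000
      vertex 5.000 7.000 0.000
      vertex 0.000 0.000 0.000
    endloop
  endfacet
  facet normal 0.0000 0.0000 -1.0000
    outer loop
      vertex 0.000 19.000 0.000
      vertex 5.000 19.000 0.000
      vertex 0.000 0.000 0.000
    endloop
  endfacet
  facet normal 0.0000 0.0000 1.0000
    outer loop
      vertex 0.000 0.000 20.000
      vertex 28.000 0.000 20.000
      vertex 28.000 7.000 20.000
    endloop
  endfacet
  facet normal 0.0000 0.0000 1.0000
    outer loop
      vertex 0.000 0.000 20.000
      vertex 28.000 7.000 20.000
      vertex 5.000 7.000 20.000
    endloop
  endfacet
  facet normal 0.0000 0.0000 1.0000
    outer loop
      vertex 0.000 0.000 20.000
      vertex 5.000 7.000 20.000
      vertex 5.000 19.000 20.000
    endloop
  endfacet
  facet normal 0.0000 0.0000 1.0000
    outer loop
      vertex 0.000 0.000 20.000
      vertex 5.000 19.000 20.000
      vertex 0.000 19.000 20.000
    endloop
  endfacet
  facet normal 0.0000 -1.0000 0.0000
    outer loop
      vertex 0.000 0.000 0.000
      vertex 28.000 0.000 0.000
      vertex 28.000 0.000 20.000
    endloop
  endfacet
  facet normal 0.0000 -1.0000 0.0000
    outer loop
      vertex 0.000 0.000 0.000
      vertex 28.000 0.000 20.000
      vertex 0.000 0.000 20.000
    endloop
  endfacet
  facet normal 1.0000 0.0000 0.0000
    outer loop
      vertex 28.000 0.000 0.000
      vertex 28.000 7.000 0.000
      vertex 28.000 7.000 20.000
    endloop
  endfacet
  facet normal 1.0000 0.0000 0.0000
    outer loop
      vertex 28.000 0.000 0.000
      vertex 28.000 7.000 20.000
      vertex 28.000 0.000 20.000
    endloop
  endfacet
  facet normal 0.0000 1.0000 0.0000
    outer loop
      vertex 28.000 7.000 0.000
      vertex 5.000 7.000 0.000
      vertex 5.000 7.000 20.000
    endloop
  endfacet
  facet normal 0.0000 1.0000 0.0000
    outer loop
      vertex 28.000 7.000 0.000
      vertex 5.000 7.000 20.000
      vertex 28.000 7.000 20.000
    endloop
  endfacet
  facet normal 1.0000 0.0000 0.0000
    outer loop
      vertex 5.000 7.000 0.000
      vertex 5.000 19.000 0.000
      vertex 5.000 19.000 20.000
    endloop
  endfacet
  facet normal 1.0000 0.0000 0.0000
    outer loop
      vertex 5.000 7.000 0.000
      vertex 5.000 19.000 20.000
      vertex 5.000 7.000 20.000
    endloop
  endfacet
  facet normal 0.0000 1.0000 0.0000
    outer loop
      vertex 5.000 19.000 0.000
      vertex 0.000 19.000 0.000
      vertex 0.000 19.000 20.000
    endloop
  endfacet
  facet normal 0.0000 1.0000 0.0000
    outer loop
      vertex 5.000 19.000 0.000
      vertex 0.000 19.000 20.000
      vertex 5.000 19.000 20.000
    endloop
  endfacet
  facet normal -1.0000 0.0000 0.0000
    outer loop
      vertex 0.000 19.000 0.000
      vertex 0.000 0.000 0.000
      vertex 0.000 0.000 20.000
    endloop
  endfacet
  facet normal -1.0000 0.0000 0.0000
    outer loop
      vertex 0.000 19.000 0.000
      vertex 0.000 0.000 20.000
      vertex 0.000 19.000 20.000
    endloop
  endfacet
endsolid part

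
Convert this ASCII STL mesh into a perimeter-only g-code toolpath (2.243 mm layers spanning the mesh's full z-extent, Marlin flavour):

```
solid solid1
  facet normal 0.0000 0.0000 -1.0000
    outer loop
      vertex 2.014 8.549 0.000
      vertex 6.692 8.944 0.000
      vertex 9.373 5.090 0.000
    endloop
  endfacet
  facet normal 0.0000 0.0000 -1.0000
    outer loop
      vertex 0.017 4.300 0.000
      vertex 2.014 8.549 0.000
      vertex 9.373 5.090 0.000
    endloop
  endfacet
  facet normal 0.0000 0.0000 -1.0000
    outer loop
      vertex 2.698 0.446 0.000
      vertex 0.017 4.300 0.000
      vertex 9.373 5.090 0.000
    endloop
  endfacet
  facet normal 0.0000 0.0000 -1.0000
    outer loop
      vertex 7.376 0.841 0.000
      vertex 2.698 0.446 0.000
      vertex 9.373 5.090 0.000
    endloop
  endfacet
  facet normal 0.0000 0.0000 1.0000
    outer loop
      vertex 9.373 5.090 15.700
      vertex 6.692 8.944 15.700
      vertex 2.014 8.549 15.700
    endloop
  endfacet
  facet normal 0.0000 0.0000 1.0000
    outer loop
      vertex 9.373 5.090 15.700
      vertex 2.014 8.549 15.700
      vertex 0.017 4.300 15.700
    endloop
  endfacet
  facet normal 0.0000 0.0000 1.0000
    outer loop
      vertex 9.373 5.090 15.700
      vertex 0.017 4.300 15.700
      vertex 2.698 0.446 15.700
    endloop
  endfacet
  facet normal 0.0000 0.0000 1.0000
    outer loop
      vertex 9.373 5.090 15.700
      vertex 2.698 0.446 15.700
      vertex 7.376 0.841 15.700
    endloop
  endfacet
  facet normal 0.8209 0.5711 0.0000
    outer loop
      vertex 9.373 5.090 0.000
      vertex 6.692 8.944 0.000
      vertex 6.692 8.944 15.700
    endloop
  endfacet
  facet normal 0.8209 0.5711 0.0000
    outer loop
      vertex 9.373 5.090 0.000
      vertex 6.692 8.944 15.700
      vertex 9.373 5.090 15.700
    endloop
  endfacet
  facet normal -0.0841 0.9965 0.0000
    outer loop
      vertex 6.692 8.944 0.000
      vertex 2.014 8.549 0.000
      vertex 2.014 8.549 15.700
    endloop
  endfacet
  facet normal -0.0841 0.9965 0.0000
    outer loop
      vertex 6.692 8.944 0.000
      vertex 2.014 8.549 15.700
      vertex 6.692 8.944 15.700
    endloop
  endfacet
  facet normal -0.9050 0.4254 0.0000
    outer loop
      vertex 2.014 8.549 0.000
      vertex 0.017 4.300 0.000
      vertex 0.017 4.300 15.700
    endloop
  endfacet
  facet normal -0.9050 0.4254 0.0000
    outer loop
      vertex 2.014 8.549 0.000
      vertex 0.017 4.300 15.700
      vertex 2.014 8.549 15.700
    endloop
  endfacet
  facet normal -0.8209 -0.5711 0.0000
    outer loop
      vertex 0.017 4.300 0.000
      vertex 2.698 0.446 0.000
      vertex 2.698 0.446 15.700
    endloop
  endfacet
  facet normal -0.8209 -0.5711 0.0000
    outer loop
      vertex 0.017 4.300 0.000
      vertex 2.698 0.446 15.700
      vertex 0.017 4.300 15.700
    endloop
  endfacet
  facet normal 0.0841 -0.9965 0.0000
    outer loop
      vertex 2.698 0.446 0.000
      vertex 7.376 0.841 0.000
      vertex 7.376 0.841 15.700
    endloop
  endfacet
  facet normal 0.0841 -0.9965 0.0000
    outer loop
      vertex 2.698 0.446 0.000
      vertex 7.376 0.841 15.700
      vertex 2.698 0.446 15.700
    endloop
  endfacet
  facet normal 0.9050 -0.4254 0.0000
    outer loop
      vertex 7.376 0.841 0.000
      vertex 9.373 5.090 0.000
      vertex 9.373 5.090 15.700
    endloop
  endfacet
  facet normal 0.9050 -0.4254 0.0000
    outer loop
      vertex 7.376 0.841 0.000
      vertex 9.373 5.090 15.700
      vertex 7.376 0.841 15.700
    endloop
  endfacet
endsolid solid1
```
; perimeter-only toolpath
G21 ; units = mm
G90 ; absolute positioning
G28 ; home
; layer 1
G0 Z2.243
G0 X9.373 Y5.090
G1 X6.692 Y8.944
G1 X2.014 Y8.549
G1 X0.017 Y4.300
G1 X2.698 Y0.446
G1 X7.376 Y0.841
G1 X9.373 Y5.090
; layer 2
G0 Z4.486
G0 X9.373 Y5.090
G1 X6.692 Y8.944
G1 X2.014 Y8.549
G1 X0.017 Y4.300
G1 X2.698 Y0.446
G1 X7.376 Y0.841
G1 X9.373 Y5.090
; layer 3
G0 Z6.729
G0 X9.373 Y5.090
G1 X6.692 Y8.944
G1 X2.014 Y8.549
G1 X0.017 Y4.300
G1 X2.698 Y0.446
G1 X7.376 Y0.841
G1 X9.373 Y5.090
; layer 4
G0 Z8.971
G0 X9.373 Y5.090
G1 X6.692 Y8.944
G1 X2.014 Y8.549
G1 X0.017 Y4.300
G1 X2.698 Y0.446
G1 X7.376 Y0.841
G1 X9.373 Y5.090
; layer 5
G0 Z11.214
G0 X9.373 Y5.090
G1 X6.692 Y8.944
G1 X2.014 Y8.549
G1 X0.017 Y4.300
G1 X2.698 Y0.446
G1 X7.376 Y0.841
G1 X9.373 Y5.090
; layer 6
G0 Z13.457
G0 X9.373 Y5.090
G1 X6.692 Y8.944
G1 X2.014 Y8.549
G1 X0.017 Y4.300
G1 X2.698 Y0.446
G1 X7.376 Y0.841
G1 X9.373 Y5.090
; layer 7
G0 Z15.700
G0 X9.373 Y5.090
G1 X6.692 Y8.944
G1 X2.014 Y8.549
G1 X0.017 Y4.300
G1 X2.698 Y0.446
G1 X7.376 Y0.841
G1 X9.373 Y5.090
M2 ; end

The solid is a regular 6-sided prism (a cylinder approximated with 6 flat sides), circumscribed radius ≈ 4.7 mm, height ≈ 15.7 mm. Slicing at Δz = 2.243 mm — 7 equal slices spanning the solid's height, so layer i sits at z = i·h/7 — gives 7 non-empty perimeters. Each is a 6-segment closed polygon; G0 lifts to the layer z and rapids to the start vertex, then G1 traces the edges.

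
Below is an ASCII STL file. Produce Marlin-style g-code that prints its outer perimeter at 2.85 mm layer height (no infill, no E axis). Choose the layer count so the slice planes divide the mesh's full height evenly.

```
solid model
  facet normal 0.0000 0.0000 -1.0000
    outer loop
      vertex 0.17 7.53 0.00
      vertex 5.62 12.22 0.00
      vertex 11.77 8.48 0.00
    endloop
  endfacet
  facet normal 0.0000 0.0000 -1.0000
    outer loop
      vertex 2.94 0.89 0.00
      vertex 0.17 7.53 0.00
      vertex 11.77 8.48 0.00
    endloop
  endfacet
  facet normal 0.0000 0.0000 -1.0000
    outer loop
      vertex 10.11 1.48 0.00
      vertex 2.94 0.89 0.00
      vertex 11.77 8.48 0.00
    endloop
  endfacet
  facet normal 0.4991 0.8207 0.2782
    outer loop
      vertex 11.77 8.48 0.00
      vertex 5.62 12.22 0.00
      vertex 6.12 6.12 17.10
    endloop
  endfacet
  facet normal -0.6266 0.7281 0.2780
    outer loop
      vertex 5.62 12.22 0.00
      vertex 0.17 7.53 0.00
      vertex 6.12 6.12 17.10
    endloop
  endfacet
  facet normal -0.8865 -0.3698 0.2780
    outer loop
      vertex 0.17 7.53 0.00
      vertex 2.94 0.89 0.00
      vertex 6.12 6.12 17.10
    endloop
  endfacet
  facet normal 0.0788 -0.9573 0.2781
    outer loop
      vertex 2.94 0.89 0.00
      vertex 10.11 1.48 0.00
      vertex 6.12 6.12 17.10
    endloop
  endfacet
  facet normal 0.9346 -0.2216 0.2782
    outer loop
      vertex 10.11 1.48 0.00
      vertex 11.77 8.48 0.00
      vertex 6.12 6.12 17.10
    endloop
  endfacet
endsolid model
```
; perimeter-only toolpath
G21 ; units = mm
G90 ; absolute positioning
G28 ; home
; layer 1
G0 Z2.85
G0 X10.83 Y8.09
G1 X5.70 Y11.20
G1 X1.16 Y7.29
G1 X3.47 Y1.76
G1 X9.45 Y2.25
G1 X10.83 Y8.09
; layer 2
G0 Z5.70
G0 X9.89 Y7.69
G1 X5.79 Y10.19
G1 X2.15 Y7.06
G1 X4.00 Y2.63
G1 X8.78 Y3.03
G1 X9.89 Y7.69
; layer 3
G0 Z8.55
G0 X8.95 Y7.30
G1 X5.87 Y9.17
G1 X3.15 Y6.83
G1 X4.53 Y3.50
G1 X8.12 Y3.80
G1 X8.95 Y7.30
; layer 4
G0 Z11.40
G0 X8.00 Y6.91
G1 X5.95 Y8.15
G1 X4.14 Y6.59
G1 X5.06 Y4.38
G1 X7.45 Y4.57
G1 X8.00 Y6.91
; layer 5
G0 Z14.25
G0 X7.06 Y6.51
G1 X6.04 Y7.14
G1 X5.13 Y6.36
G1 X5.59 Y5.25
G1 X6.79 Y5.35
G1 X7.06 Y6.51
M2 ; end

The solid is a regular 5-sided pyramid, base circumscribed radius ≈ 6.12 mm, apex at z ≈ 17.1 mm. Slicing at Δz = 2.85 mm — 6 equal slices spanning the solid's height, so layer i sits at z = i·h/6 — gives 5 non-empty perimeters. Each is a 5-segment closed polygon; G0 lifts to the layer z and rapids to the start vertex, then G1 traces the edges. The cross-section shrinks linearly with z (the slice at the apex is degenerate and omitted).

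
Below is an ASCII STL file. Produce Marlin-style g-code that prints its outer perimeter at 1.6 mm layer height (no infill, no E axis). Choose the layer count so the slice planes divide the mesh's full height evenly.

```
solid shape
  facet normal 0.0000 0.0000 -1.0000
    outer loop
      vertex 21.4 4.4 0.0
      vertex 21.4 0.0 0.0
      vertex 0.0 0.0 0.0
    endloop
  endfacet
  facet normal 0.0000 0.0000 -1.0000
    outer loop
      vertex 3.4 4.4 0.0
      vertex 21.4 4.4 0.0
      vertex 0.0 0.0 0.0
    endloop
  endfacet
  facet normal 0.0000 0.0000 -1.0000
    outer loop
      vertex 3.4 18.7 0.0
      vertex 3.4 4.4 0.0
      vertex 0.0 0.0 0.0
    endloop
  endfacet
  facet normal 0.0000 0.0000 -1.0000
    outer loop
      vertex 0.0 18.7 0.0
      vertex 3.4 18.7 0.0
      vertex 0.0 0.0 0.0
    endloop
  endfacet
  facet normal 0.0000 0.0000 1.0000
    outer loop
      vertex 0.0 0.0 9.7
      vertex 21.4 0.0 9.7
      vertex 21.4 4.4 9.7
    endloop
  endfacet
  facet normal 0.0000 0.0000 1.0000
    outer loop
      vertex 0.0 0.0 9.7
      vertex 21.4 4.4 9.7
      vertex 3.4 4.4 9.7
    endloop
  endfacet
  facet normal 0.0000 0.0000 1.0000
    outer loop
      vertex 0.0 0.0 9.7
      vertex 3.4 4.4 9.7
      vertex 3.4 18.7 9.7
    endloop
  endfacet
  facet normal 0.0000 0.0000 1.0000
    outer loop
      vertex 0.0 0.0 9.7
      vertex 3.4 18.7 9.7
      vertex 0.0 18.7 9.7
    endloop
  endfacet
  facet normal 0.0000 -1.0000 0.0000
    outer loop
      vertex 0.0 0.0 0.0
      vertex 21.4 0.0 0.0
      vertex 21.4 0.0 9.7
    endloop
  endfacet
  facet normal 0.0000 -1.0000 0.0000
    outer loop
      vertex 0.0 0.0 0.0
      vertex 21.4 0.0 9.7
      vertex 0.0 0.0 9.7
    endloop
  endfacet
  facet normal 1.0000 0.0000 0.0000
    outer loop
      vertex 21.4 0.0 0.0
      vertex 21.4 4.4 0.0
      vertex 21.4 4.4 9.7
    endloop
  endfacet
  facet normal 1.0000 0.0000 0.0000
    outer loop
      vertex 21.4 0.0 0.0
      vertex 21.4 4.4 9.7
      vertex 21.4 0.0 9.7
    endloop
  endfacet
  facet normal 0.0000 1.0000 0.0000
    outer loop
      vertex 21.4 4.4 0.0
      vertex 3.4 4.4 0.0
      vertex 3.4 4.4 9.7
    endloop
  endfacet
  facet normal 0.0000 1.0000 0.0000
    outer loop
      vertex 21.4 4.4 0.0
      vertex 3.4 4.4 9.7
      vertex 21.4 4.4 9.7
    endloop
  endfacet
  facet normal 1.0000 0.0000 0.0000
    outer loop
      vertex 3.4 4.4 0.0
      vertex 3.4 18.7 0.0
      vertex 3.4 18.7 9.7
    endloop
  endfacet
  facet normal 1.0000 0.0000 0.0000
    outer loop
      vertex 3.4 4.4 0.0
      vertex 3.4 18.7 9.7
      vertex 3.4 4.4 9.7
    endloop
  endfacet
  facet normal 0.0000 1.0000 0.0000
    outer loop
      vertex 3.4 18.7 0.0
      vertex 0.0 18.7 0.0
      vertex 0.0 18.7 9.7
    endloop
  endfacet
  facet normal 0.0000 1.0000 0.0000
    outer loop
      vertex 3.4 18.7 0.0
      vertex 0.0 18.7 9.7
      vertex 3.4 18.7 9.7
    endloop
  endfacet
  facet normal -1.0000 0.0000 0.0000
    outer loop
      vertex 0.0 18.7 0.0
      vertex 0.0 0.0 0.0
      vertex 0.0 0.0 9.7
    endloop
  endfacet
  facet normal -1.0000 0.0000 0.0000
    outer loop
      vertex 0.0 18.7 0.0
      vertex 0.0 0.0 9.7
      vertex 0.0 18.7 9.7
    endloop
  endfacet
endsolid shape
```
; perimeter-only toolpath
G21 ; units = mm
G90 ; absolute positioning
G28 ; home
; layer 1
G0 Z1.6
G0 X0.0 Y0.0
G1 X21.4 Y0.0
G1 X21.4 Y4.4
G1 X3.4 Y4.4
G1 X3.4 Y18.7
G1 X0.0 Y18.7
G1 X0.0 Y0.0
; layer 2
G0 Z3.2
G0 X0.0 Y0.0
G1 X21.4 Y0.0
G1 X21.4 Y4.4
G1 X3.4 Y4.4
G1 X3.4 Y18.7
G1 X0.0 Y18.7
G1 X0.0 Y0.0
; layer 3
G0 Z4.8
G0 X0.0 Y0.0
G1 X21.4 Y0.0
G1 X21.4 Y4.4
G1 X3.4 Y4.4
G1 X3.4 Y18.7
G1 X0.0 Y18.7
G1 X0.0 Y0.0
; layer 4
G0 Z6.5
G0 X0.0 Y0.0
G1 X21.4 Y0.0
G1 X21.4 Y4.4
G1 X3.4 Y4.4
G1 X3.4 Y18.7
G1 X0.0 Y18.7
G1 X0.0 Y0.0
; layer 5
G0 Z8.1
G0 X0.0 Y0.0
G1 X21.4 Y0.0
G1 X21.4 Y4.4
G1 X3.4 Y4.4
G1 X3.4 Y18.7
G1 X0.0 Y18.7
G1 X0.0 Y0.0
; layer 6
G0 Z9.7
G0 X0.0 Y0.0
G1 X21.4 Y0.0
G1 X21.4 Y4.4
G1 X3.4 Y4.4
G1 X3.4 Y18.7
G1 X0.0 Y18.7
G1 X0.0 Y0.0
M2 ; end

The solid is an L-shaped prism: outer 21.4 × 18.7 mm, arm thicknesses ≈ 4.4 mm (horizontal) and 3.4 mm (vertical), extruded 9.7 mm in z. Slicing at Δz = 1.6 mm — 6 equal slices spanning the solid's height, so layer i sits at z = i·h/6 — gives 6 non-empty perimeters. Each is a 6-segment closed polygon; G0 lifts to the layer z and rapids to the start vertex, then G1 traces the edges.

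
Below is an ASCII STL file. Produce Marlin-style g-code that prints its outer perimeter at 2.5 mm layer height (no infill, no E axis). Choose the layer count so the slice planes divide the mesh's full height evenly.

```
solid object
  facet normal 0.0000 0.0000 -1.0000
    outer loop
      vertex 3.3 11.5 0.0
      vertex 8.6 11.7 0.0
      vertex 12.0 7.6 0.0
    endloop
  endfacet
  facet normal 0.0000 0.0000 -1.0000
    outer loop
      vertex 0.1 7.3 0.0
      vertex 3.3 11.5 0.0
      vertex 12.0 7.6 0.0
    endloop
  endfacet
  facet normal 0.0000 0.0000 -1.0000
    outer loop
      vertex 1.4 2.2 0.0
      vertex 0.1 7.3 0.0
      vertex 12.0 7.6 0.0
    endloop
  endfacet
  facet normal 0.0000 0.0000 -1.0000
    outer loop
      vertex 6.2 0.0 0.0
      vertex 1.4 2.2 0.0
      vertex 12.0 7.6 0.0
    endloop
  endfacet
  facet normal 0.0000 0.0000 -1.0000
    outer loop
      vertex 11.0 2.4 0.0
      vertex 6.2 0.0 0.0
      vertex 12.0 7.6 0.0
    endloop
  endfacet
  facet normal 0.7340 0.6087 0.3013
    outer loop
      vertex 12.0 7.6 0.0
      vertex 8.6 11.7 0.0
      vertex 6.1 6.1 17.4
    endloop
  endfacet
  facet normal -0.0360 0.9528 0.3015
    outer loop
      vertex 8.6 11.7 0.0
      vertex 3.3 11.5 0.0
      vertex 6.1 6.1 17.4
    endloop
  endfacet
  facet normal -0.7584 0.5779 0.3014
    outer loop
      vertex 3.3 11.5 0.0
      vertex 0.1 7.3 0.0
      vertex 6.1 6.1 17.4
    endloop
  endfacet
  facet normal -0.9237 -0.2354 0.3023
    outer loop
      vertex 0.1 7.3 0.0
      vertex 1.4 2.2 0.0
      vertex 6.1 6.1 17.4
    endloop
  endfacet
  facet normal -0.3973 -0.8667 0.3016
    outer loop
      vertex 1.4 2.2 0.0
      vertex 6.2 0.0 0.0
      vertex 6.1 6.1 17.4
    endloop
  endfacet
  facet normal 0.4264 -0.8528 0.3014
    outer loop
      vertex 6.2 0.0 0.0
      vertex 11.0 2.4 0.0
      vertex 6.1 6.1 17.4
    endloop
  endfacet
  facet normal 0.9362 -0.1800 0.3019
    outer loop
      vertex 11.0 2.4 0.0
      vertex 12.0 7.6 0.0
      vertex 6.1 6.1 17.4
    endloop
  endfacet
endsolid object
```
; perimeter-only toolpath
G21 ; units = mm
G90 ; absolute positioning
G28 ; home
; layer 1
G0 Z2.5
G0 X11.2 Y7.4
G1 X8.2 Y10.9
G1 X3.7 Y10.7
G1 X1.0 Y7.1
G1 X2.1 Y2.8
G1 X6.2 Y0.9
G1 X10.3 Y2.9
G1 X11.2 Y7.4
; layer 2
G0 Z5.0
G0 X10.3 Y7.2
G1 X7.9 Y10.1
G1 X4.1 Y10.0
G1 X1.8 Y7.0
G1 X2.7 Y3.3
G1 X6.2 Y1.7
G1 X9.6 Y3.5
G1 X10.3 Y7.2
; layer 3
G0 Z7.5
G0 X9.5 Y7.0
G1 X7.5 Y9.3
G1 X4.5 Y9.2
G1 X2.7 Y6.8
G1 X3.4 Y3.9
G1 X6.2 Y2.6
G1 X8.9 Y4.0
G1 X9.5 Y7.0
; layer 4
G0 Z9.9
G0 X8.6 Y6.7
G1 X7.2 Y8.5
G1 X4.9 Y8.4
G1 X3.5 Y6.6
G1 X4.1 Y4.4
G1 X6.1 Y3.5
G1 X8.2 Y4.5
G1 X8.6 Y6.7
; layer 5
G0 Z12.4
G0 X7.8 Y6.5
G1 X6.8 Y7.7
G1 X5.3 Y7.6
G1 X4.4 Y6.4
G1 X4.8 Y5.0
G1 X6.1 Y4.4
G1 X7.5 Y5.0
G1 X7.8 Y6.5
; layer 6
G0 Z14.9
G0 X6.9 Y6.3
G1 X6.5 Y6.9
G1 X5.7 Y6.9
G1 X5.2 Y6.3
G1 X5.4 Y5.5
G1 X6.1 Y5.2
G1 X6.8 Y5.6
G1 X6.9 Y6.3
M2 ; end

The solid is a regular 7-sided pyramid, base circumscribed radius ≈ 6.1 mm, apex at z ≈ 17.4 mm. Slicing at Δz = 2.5 mm — 7 equal slices spanning the solid's height, so layer i sits at z = i·h/7 — gives 6 non-empty perimeters. Each is a 7-segment closed polygon; G0 lifts to the layer z and rapids to the start vertex, then G1 traces the edges. The cross-section shrinks linearly with z (the slice at the apex is degenerate and omitted).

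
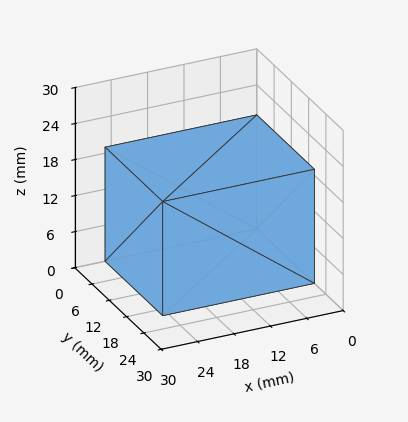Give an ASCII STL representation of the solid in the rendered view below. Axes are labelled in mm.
Reading the render: the shape is a rectangular box, roughly 25 × 20 mm footprint and 19 mm tall (dimensions read to the nearest mm from the axis ticks). For the STL, each face is triangulated and given an outward normal.

solid part
  facet normal 0.0000 0.0000 -1.0000
    outer loop
      vertex 25.00 20.00 0.00
      vertex 25.00 0.00 0.00
      vertex 0.00 0.00 0.00
    endloop
  endfacet
  facet normal 0.0000 0.0000 -1.0000
    outer loop
      vertex 0.00 20.00 0.00
      vertex 25.00 20.00 0.00
      vertex 0.00 0.00 0.00
    endloop
  endfacet
  facet normal 0.0000 0.0000 1.0000
    outer loop
      vertex 0.00 0.00 19.00
      vertex 25.00 0.00 19.00
      vertex 25.00 20.00 19.00
    endloop
  endfacet
  facet normal 0.0000 0.0000 1.0000
    outer loop
      vertex 0.00 0.00 19.00
      vertex 25.00 20.00 19.00
      vertex 0.00 20.00 19.00
    endloop
  endfacet
  facet normal 0.0000 -1.0000 0.0000
    outer loop
      vertex 0.00 0.00 0.00
      vertex 25.00 0.00 0.00
      vertex 25.00 0.00 19.00
    endloop
  endfacet
  facet normal 0.0000 -1.0000 0.0000
    outer loop
      vertex 0.00 0.00 0.00
      vertex 25.00 0.00 19.00
      vertex 0.00 0.00 19.00
    endloop
  endfacet
  facet normal 0.0000 1.0000 0.0000
    outer loop
      vertex 25.00 20.00 19.00
      vertex 25.00 20.00 0.00
      vertex 0.00 20.00 0.00
    endloop
  endfacet
  facet normal 0.0000 1.0000 0.0000
    outer loop
      vertex 0.00 20.00 19.00
      vertex 25.00 20.00 19.00
      vertex 0.00 20.00 0.00
    endloop
  endfacet
  facet normal -1.0000 0.0000 0.0000
    outer loop
      vertex 0.00 20.00 19.00
      vertex 0.00 20.00 0.00
      vertex 0.00 0.00 0.00
    endloop
  endfacet
  facet normal -1.0000 0.0000 0.0000
    outer loop
      vertex 0.00 0.00 19.00
      vertex 0.00 20.00 19.00
      vertex 0.00 0.00 0.00
    endloop
  endfacet
  facet normal 1.0000 0.0000 0.0000
    outer loop
      vertex 25.00 0.00 0.00
      vertex 25.00 20.00 0.00
      vertex 25.00 20.00 19.00
    endloop
  endfacet
  facet normal 1.0000 0.0000 0.0000
    outer loop
      vertex 25.00 0.00 0.00
      vertex 25.00 20.00 19.00
      vertex 25.00 0.00 19.00
    endloop
  endfacet
endsolid part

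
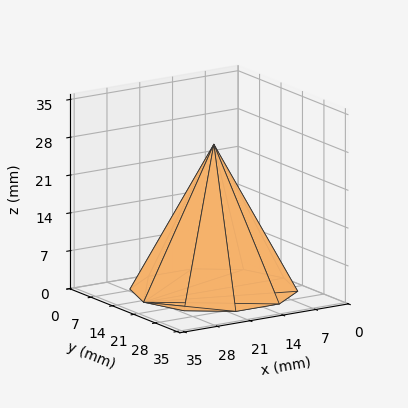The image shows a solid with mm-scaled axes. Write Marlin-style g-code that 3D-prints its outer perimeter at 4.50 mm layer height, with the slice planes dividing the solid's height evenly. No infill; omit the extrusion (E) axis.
Reading the render: the shape is a regular 10-sided pyramid, base circumscribed radius ≈ 15 mm, apex at z ≈ 27 mm (dimensions read to the nearest mm from the axis ticks). For the g-code, the solid's height is divided into equal slices at the stated Δz and each level perimeter traced with G1 moves after a G0 lift.

; perimeter-only toolpath
G21 ; units = mm
G90 ; absolute positioning
G28 ; home
; layer 1
G0 Z4.50
G0 X27.50 Y15.00
G1 X25.12 Y22.35
G1 X18.87 Y26.89
G1 X11.13 Y26.89
G1 X4.88 Y22.35
G1 X2.50 Y15.00
G1 X4.88 Y7.65
G1 X11.13 Y3.11
G1 X18.87 Y3.11
G1 X25.12 Y7.65
G1 X27.50 Y15.00
; layer 2
G0 Z9.00
G0 X25.00 Y15.00
G1 X23.09 Y20.88
G1 X18.09 Y24.51
G1 X11.91 Y24.51
G1 X6.91 Y20.88
G1 X5.00 Y15.00
G1 X6.91 Y9.12
G1 X11.91 Y5.49
G1 X18.09 Y5.49
G1 X23.09 Y9.12
G1 X25.00 Y15.00
; layer 3
G0 Z13.50
G0 X22.50 Y15.00
G1 X21.07 Y19.41
G1 X17.32 Y22.13
G1 X12.68 Y22.13
G1 X8.93 Y19.41
G1 X7.50 Y15.00
G1 X8.93 Y10.59
G1 X12.68 Y7.87
G1 X17.32 Y7.87
G1 X21.07 Y10.59
G1 X22.50 Y15.00
; layer 4
G0 Z18.00
G0 X20.00 Y15.00
G1 X19.05 Y17.94
G1 X16.55 Y19.76
G1 X13.45 Y19.76
G1 X10.95 Y17.94
G1 X10.00 Y15.00
G1 X10.95 Y12.06
G1 X13.45 Y10.24
G1 X16.55 Y10.24
G1 X19.05 Y12.06
G1 X20.00 Y15.00
; layer 5
G0 Z22.50
G0 X17.50 Y15.00
G1 X17.02 Y16.47
G1 X15.77 Y17.38
G1 X14.23 Y17.38
G1 X12.98 Y16.47
G1 X12.50 Y15.00
G1 X12.98 Y13.53
G1 X14.23 Y12.62
G1 X15.77 Y12.62
G1 X17.02 Y13.53
G1 X17.50 Y15.00
M2 ; end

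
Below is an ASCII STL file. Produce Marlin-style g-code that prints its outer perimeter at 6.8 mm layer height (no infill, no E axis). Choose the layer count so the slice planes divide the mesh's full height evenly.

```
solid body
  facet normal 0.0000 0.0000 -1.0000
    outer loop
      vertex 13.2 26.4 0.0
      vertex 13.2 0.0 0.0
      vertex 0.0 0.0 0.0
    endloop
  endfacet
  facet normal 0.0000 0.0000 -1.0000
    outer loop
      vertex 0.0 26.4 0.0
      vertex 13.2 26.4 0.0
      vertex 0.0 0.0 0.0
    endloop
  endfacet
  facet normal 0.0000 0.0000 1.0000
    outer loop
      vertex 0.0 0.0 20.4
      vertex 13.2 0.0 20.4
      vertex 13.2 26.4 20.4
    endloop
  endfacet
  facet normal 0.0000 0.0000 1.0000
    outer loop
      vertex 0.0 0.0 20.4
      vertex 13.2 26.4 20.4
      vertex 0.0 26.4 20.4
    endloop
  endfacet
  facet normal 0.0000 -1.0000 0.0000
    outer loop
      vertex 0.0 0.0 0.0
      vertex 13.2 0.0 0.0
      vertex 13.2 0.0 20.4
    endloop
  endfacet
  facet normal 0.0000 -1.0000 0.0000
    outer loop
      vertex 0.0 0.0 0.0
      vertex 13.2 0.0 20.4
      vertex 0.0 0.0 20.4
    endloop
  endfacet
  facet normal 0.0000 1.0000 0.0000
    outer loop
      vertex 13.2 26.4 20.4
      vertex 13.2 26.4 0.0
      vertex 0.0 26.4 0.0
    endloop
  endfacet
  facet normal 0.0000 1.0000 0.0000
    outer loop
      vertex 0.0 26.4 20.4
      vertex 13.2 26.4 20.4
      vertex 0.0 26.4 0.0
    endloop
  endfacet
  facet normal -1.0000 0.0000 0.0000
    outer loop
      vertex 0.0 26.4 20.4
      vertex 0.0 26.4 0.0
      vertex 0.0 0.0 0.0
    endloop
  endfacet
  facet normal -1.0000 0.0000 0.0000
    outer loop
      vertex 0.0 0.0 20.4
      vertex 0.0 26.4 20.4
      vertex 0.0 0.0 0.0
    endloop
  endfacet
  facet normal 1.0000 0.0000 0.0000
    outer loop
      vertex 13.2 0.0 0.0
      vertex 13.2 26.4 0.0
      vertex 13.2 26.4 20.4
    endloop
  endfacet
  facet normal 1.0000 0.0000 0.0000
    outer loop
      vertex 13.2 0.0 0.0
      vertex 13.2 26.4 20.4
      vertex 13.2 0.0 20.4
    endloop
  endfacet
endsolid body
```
; perimeter-only toolpath
G21 ; units = mm
G90 ; absolute positioning
G28 ; home
; layer 1
G0 Z6.8
G0 X0.0 Y0.0
G1 X13.2 Y0.0
G1 X13.2 Y26.4
G1 X0.0 Y26.4
G1 X0.0 Y0.0
; layer 2
G0 Z13.6
G0 X0.0 Y0.0
G1 X13.2 Y0.0
G1 X13.2 Y26.4
G1 X0.0 Y26.4
G1 X0.0 Y0.0
; layer 3
G0 Z20.4
G0 X0.0 Y0.0
G1 X13.2 Y0.0
G1 X13.2 Y26.4
G1 X0.0 Y26.4
G1 X0.0 Y0.0
M2 ; end

The solid is a rectangular box, roughly 13.2 × 26.4 mm footprint and 20.4 mm tall. Slicing at Δz = 6.8 mm — 3 equal slices spanning the solid's height, so layer i sits at z = i·h/3 — gives 3 non-empty perimeters. Each is a 4-segment closed polygon; G0 lifts to the layer z and rapids to the start vertex, then G1 traces the edges.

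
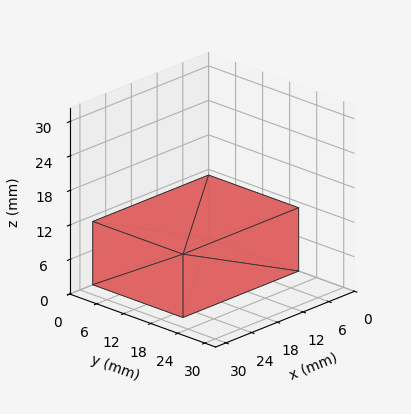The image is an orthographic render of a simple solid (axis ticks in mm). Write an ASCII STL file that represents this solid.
Reading the render: the shape is a rectangular box, roughly 27 × 20 mm footprint and 11 mm tall (dimensions read to the nearest mm from the axis ticks). For the STL, each face is triangulated and given an outward normal.

solid part
  facet normal 0.0000 0.0000 -1.0000
    outer loop
      vertex 27.0 20.0 0.0
      vertex 27.0 0.0 0.0
      vertex 0.0 0.0 0.0
    endloop
  endfacet
  facet normal 0.0000 0.0000 -1.0000
    outer loop
      vertex 0.0 20.0 0.0
      vertex 27.0 20.0 0.0
      vertex 0.0 0.0 0.0
    endloop
  endfacet
  facet normal 0.0000 0.0000 1.0000
    outer loop
      vertex 0.0 0.0 11.0
      vertex 27.0 0.0 11.0
      vertex 27.0 20.0 11.0
    endloop
  endfacet
  facet normal 0.0000 0.0000 1.0000
    outer loop
      vertex 0.0 0.0 11.0
      vertex 27.0 20.0 11.0
      vertex 0.0 20.0 11.0
    endloop
  endfacet
  facet normal 0.0000 -1.0000 0.0000
    outer loop
      vertex 0.0 0.0 0.0
      vertex 27.0 0.0 0.0
      vertex 27.0 0.0 11.0
    endloop
  endfacet
  facet normal 0.0000 -1.0000 0.0000
    outer loop
      vertex 0.0 0.0 0.0
      vertex 27.0 0.0 11.0
      vertex 0.0 0.0 11.0
    endloop
  endfacet
  facet normal 0.0000 1.0000 0.0000
    outer loop
      vertex 27.0 20.0 11.0
      vertex 27.0 20.0 0.0
      vertex 0.0 20.0 0.0
    endloop
  endfacet
  facet normal 0.0000 1.0000 0.0000
    outer loop
      vertex 0.0 20.0 11.0
      vertex 27.0 20.0 11.0
      vertex 0.0 20.0 0.0
    endloop
  endfacet
  facet normal -1.0000 0.0000 0.0000
    outer loop
      vertex 0.0 20.0 11.0
      vertex 0.0 20.0 0.0
      vertex 0.0 0.0 0.0
    endloop
  endfacet
  facet normal -1.0000 0.0000 0.0000
    outer loop
      vertex 0.0 0.0 11.0
      vertex 0.0 20.0 11.0
      vertex 0.0 0.0 0.0
    endloop
  endfacet
  facet normal 1.0000 0.0000 0.0000
    outer loop
      vertex 27.0 0.0 0.0
      vertex 27.0 20.0 0.0
      vertex 27.0 20.0 11.0
    endloop
  endfacet
  facet normal 1.0000 0.0000 0.0000
    outer loop
      vertex 27.0 0.0 0.0
      vertex 27.0 20.0 11.0
      vertex 27.0 0.0 11.0
    endloop
  endfacet
endsolid part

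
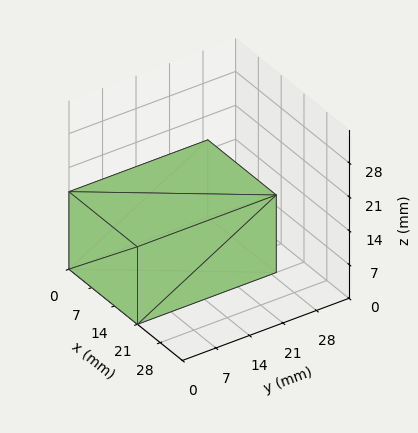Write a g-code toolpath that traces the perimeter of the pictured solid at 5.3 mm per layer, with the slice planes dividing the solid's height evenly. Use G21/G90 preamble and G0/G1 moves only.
Reading the render: the shape is a rectangular box, roughly 21 × 29 mm footprint and 16 mm tall (dimensions read to the nearest mm from the axis ticks). For the g-code, the solid's height is divided into equal slices at the stated Δz and each level perimeter traced with G1 moves after a G0 lift.

; perimeter-only toolpath
G21 ; units = mm
G90 ; absolute positioning
G28 ; home
; layer 1
G0 Z5.3
G0 X0.0 Y0.0
G1 X21.0 Y0.0
G1 X21.0 Y29.0
G1 X0.0 Y29.0
G1 X0.0 Y0.0
; layer 2
G0 Z10.7
G0 X0.0 Y0.0
G1 X21.0 Y0.0
G1 X21.0 Y29.0
G1 X0.0 Y29.0
G1 X0.0 Y0.0
; layer 3
G0 Z16.0
G0 X0.0 Y0.0
G1 X21.0 Y0.0
G1 X21.0 Y29.0
G1 X0.0 Y29.0
G1 X0.0 Y0.0
M2 ; end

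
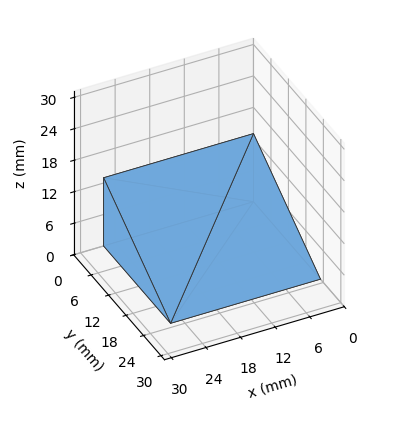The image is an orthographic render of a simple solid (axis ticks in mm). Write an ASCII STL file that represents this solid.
Reading the render: the shape is a wedge (ramp): 26 × 23 mm base, rising to 13 mm along the y=0 edge and sloping linearly to z=0 at y=23 (dimensions read to the nearest mm from the axis ticks). For the STL, each face is triangulated and given an outward normal.

solid part
  facet normal 0.0000 0.0000 -1.0000
    outer loop
      vertex 26.0 23.0 0.0
      vertex 26.0 0.0 0.0
      vertex 0.0 0.0 0.0
    endloop
  endfacet
  facet normal 0.0000 0.0000 -1.0000
    outer loop
      vertex 0.0 23.0 0.0
      vertex 26.0 23.0 0.0
      vertex 0.0 0.0 0.0
    endloop
  endfacet
  facet normal 0.0000 -1.0000 0.0000
    outer loop
      vertex 0.0 0.0 0.0
      vertex 26.0 0.0 0.0
      vertex 26.0 0.0 13.0
    endloop
  endfacet
  facet normal 0.0000 -1.0000 0.0000
    outer loop
      vertex 0.0 0.0 0.0
      vertex 26.0 0.0 13.0
      vertex 0.0 0.0 13.0
    endloop
  endfacet
  facet normal 0.0000 0.4921 0.8706
    outer loop
      vertex 0.0 0.0 13.0
      vertex 26.0 0.0 13.0
      vertex 26.0 23.0 0.0
    endloop
  endfacet
  facet normal 0.0000 0.4921 0.8706
    outer loop
      vertex 0.0 0.0 13.0
      vertex 26.0 23.0 0.0
      vertex 0.0 23.0 0.0
    endloop
  endfacet
  facet normal -1.0000 0.0000 0.0000
    outer loop
      vertex 0.0 0.0 13.0
      vertex 0.0 23.0 0.0
      vertex 0.0 0.0 0.0
    endloop
  endfacet
  facet normal 1.0000 0.0000 0.0000
    outer loop
      vertex 26.0 0.0 0.0
      vertex 26.0 23.0 0.0
      vertex 26.0 0.0 13.0
    endloop
  endfacet
endsolid part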